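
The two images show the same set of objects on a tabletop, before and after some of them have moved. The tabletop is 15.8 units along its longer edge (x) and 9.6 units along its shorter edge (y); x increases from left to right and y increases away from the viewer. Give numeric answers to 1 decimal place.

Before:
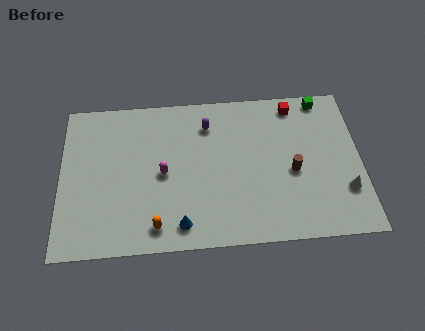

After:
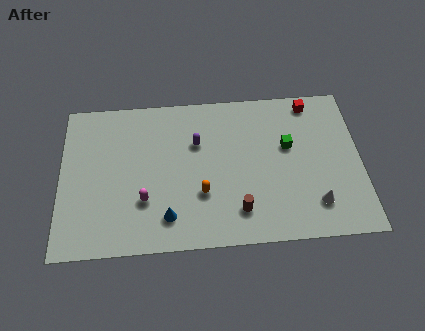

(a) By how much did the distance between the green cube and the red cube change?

+1.5

They were about 1.5 units apart before and 3.0 after — 1.5 units further apart.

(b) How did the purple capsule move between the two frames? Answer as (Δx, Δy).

(-0.6, -1.1)

The purple capsule was at about (7.8, 7.5) and moved to about (7.2, 6.4).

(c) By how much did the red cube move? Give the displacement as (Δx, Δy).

(0.9, 0.1)

The red cube was at about (12.4, 8.4) and moved to about (13.3, 8.5).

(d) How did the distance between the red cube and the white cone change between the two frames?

+0.3

They were about 6.1 units apart before and 6.4 after — 0.3 units further apart.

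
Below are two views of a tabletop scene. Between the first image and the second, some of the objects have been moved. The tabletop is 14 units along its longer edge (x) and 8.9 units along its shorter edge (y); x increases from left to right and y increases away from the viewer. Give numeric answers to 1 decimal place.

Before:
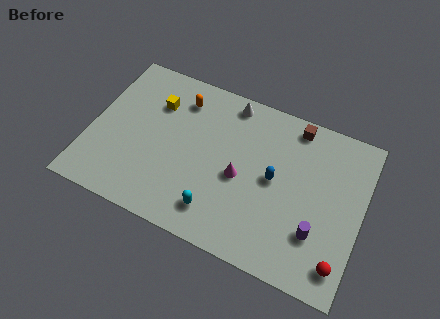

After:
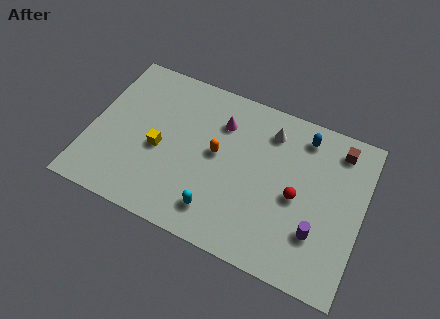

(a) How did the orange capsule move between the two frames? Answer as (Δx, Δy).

(2.2, -2.3)

The orange capsule was at about (4.3, 7.1) and moved to about (6.5, 4.8).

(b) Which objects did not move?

the cyan capsule and the purple cylinder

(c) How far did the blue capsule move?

3.1

The blue capsule was near (9.5, 4.6) before and (10.7, 7.5) after, so it travelled √(1.2² + 2.9²) ≈ 3.1 units.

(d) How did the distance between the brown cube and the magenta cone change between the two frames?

+1.5

Before: roughly 4.6 units apart; after: 6.1. That's 1.5 units further apart.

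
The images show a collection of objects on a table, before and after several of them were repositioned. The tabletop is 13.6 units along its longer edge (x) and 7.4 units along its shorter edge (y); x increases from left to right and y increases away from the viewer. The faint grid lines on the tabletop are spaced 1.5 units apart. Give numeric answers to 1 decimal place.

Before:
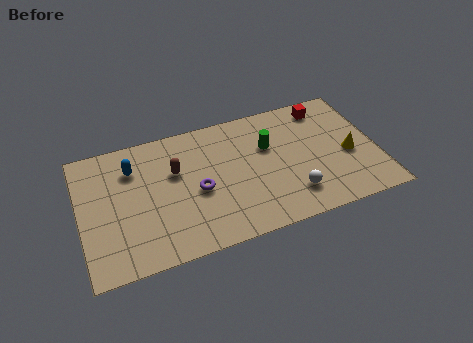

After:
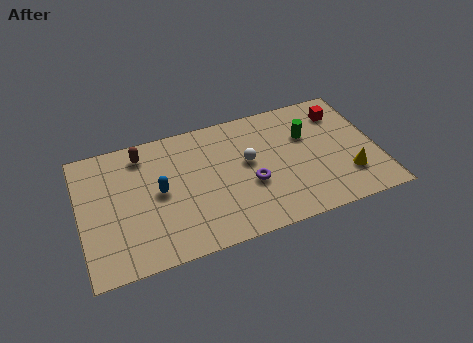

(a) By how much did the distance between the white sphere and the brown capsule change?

-0.8

They were about 5.9 units apart before and 5.1 after — 0.8 units closer together.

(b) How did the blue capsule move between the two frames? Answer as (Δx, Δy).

(1.1, -1.7)

From the two frames, the blue capsule sits at roughly (2.5, 5.5) before and (3.6, 3.8) after.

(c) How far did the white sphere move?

3.1

The white sphere was near (9.5, 1.7) before and (7.7, 4.2) after, so it travelled √(1.8² + 2.5²) ≈ 3.1 units.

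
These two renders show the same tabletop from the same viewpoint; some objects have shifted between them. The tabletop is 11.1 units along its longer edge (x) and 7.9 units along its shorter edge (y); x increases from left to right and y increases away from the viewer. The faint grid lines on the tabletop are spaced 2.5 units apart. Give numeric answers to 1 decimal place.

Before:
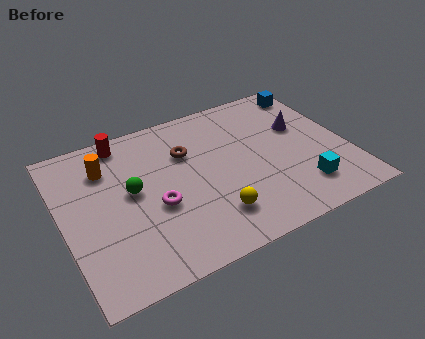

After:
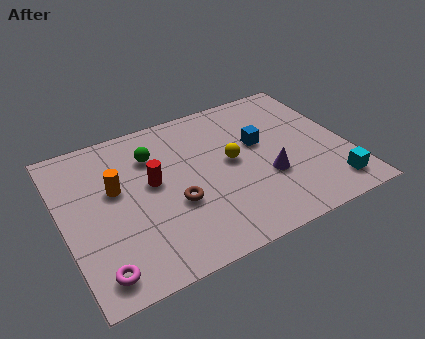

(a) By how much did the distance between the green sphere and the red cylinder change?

-1.3

They were about 2.7 units apart before and 1.4 after — 1.3 units closer together.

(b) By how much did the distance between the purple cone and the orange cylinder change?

-1.7

They were about 7.7 units apart before and 6.0 after — 1.7 units closer together.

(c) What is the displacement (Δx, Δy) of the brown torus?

(-0.8, -2.4)

The brown torus was at about (5.0, 5.4) and moved to about (4.2, 3.0).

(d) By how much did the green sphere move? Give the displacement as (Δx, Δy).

(1.0, 1.5)

The green sphere was at about (2.7, 4.3) and moved to about (3.7, 5.8).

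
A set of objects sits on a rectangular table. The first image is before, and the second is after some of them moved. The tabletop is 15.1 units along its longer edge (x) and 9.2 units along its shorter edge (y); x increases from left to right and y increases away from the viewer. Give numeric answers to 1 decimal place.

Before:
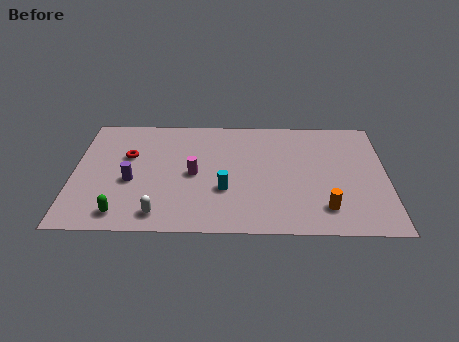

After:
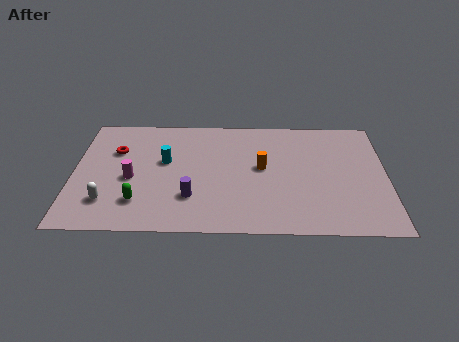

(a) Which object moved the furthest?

the orange cylinder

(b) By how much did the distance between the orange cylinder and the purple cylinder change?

-5.3

They were about 9.5 units apart before and 4.2 after — 5.3 units closer together.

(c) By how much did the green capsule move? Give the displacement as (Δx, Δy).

(0.8, 0.9)

From the two frames, the green capsule sits at roughly (2.4, 1.3) before and (3.2, 2.2) after.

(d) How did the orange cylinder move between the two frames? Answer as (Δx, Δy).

(-3.0, 3.1)

The orange cylinder was at about (12.1, 1.9) and moved to about (9.1, 5.0).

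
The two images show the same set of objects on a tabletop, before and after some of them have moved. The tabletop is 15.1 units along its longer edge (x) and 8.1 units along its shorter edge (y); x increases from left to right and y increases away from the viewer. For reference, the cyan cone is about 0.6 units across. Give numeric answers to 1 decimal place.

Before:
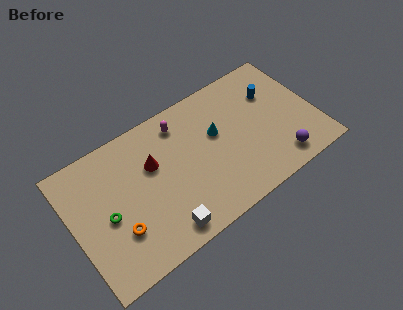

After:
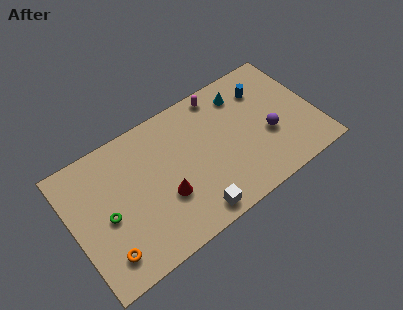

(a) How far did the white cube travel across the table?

1.9

The white cube was near (5.0, 1.1) before and (6.9, 1.0) after, so it travelled √(1.9² + 0.1²) ≈ 1.9 units.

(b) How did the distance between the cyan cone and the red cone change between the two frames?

+2.6

The distance was about 4.0 in the first image and 6.6 in the second, so they moved 2.6 units further apart.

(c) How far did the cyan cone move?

2.5

From (9.1, 4.9) to (11.0, 6.5), the cyan cone covered √(1.9² + 1.6²) ≈ 2.5 units.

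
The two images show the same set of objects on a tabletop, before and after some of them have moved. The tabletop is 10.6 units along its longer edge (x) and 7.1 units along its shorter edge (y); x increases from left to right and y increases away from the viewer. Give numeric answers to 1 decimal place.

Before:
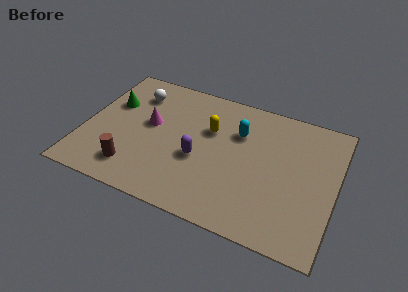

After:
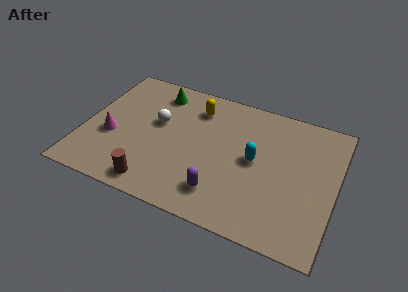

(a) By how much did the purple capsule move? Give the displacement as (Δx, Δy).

(1.1, -1.4)

The purple capsule was at about (4.9, 2.9) and moved to about (6.0, 1.5).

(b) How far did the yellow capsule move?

1.2

The yellow capsule moved from about (5.2, 4.6) to (4.5, 5.6), a distance of √(0.7² + 1.0²) ≈ 1.2.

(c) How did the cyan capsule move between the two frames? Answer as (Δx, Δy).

(0.8, -1.2)

From the two frames, the cyan capsule sits at roughly (6.4, 4.9) before and (7.2, 3.7) after.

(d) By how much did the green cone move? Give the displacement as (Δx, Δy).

(1.8, 1.3)

The green cone was at about (1.0, 4.6) and moved to about (2.8, 5.9).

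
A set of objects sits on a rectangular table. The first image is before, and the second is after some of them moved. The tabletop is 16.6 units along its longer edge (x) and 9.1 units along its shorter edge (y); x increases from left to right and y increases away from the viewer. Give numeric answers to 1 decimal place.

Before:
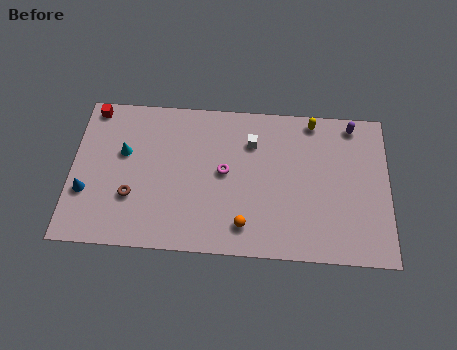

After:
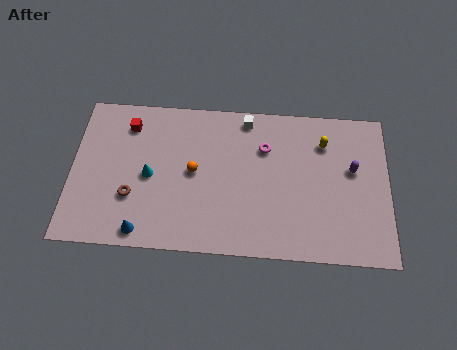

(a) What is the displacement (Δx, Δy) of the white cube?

(-0.3, 1.4)

From the two frames, the white cube sits at roughly (9.4, 6.7) before and (9.1, 8.1) after.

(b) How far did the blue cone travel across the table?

3.7

The blue cone moved from about (0.8, 3.1) to (3.8, 1.0), a distance of √(3.0² + 2.1²) ≈ 3.7.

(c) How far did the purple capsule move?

2.7

The purple capsule was near (14.7, 8.1) before and (14.7, 5.4) after, so it travelled √(0.0² + 2.7²) ≈ 2.7 units.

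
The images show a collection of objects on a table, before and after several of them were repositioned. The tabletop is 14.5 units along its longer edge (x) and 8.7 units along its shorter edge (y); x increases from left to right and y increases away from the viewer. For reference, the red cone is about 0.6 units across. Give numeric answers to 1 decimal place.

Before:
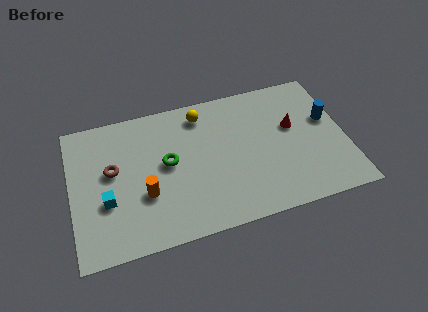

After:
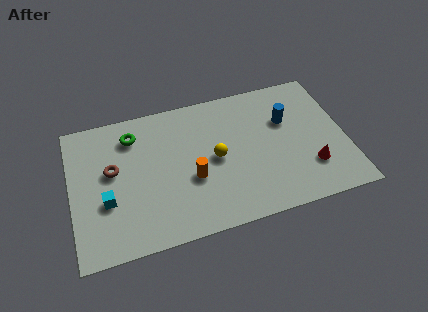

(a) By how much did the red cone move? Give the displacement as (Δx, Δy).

(0.7, -2.8)

The red cone was at about (11.8, 5.2) and moved to about (12.5, 2.4).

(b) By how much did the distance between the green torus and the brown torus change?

-0.7

They were about 2.9 units apart before and 2.2 after — 0.7 units closer together.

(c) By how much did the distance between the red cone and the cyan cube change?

+0.5

The distance was about 10.2 in the first image and 10.7 in the second, so they moved 0.5 units further apart.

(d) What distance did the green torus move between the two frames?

2.8

The green torus was near (5.1, 4.7) before and (3.4, 6.9) after, so it travelled √(1.7² + 2.2²) ≈ 2.8 units.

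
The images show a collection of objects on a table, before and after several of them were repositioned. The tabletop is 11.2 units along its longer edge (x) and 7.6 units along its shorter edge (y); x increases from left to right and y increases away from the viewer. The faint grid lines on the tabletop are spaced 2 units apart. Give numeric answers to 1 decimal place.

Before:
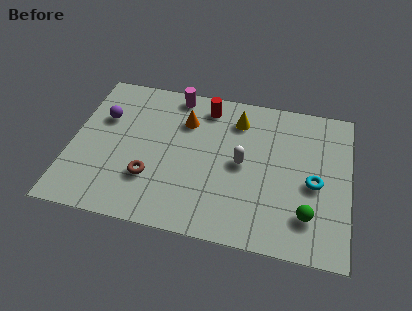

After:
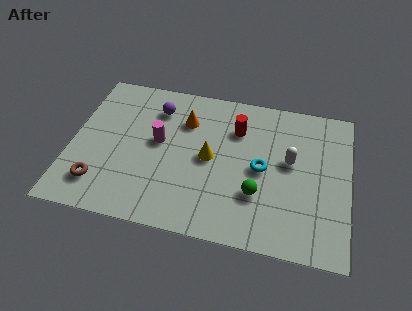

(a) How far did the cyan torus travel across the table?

2.1

The cyan torus was near (9.8, 3.4) before and (7.7, 3.7) after, so it travelled √(2.1² + 0.3²) ≈ 2.1 units.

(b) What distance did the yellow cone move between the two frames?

2.4

From (6.6, 6.0) to (5.6, 3.8), the yellow cone covered √(1.0² + 2.2²) ≈ 2.4 units.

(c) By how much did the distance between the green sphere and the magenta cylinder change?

-3.0

They were about 7.5 units apart before and 4.5 after — 3.0 units closer together.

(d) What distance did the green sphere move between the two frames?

2.1

The green sphere moved from about (9.6, 1.8) to (7.6, 2.4), a distance of √(2.0² + 0.6²) ≈ 2.1.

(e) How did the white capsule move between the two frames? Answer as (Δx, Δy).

(1.9, 0.5)

The white capsule was at about (6.9, 3.8) and moved to about (8.8, 4.3).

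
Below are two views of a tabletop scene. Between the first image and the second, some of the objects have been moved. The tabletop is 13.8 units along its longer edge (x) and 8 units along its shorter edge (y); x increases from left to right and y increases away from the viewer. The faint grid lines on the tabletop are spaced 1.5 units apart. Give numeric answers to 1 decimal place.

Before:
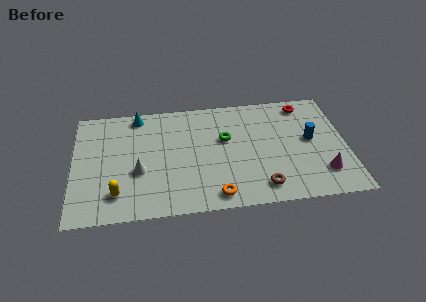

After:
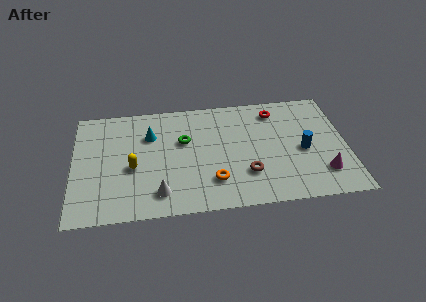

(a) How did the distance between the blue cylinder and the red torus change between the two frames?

+0.7

Before: roughly 2.6 units apart; after: 3.3. That's 0.7 units further apart.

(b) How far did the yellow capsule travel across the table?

1.9

The yellow capsule moved from about (2.2, 1.7) to (3.0, 3.4), a distance of √(0.8² + 1.7²) ≈ 1.9.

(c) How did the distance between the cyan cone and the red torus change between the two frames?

-2.0

They were about 8.5 units apart before and 6.5 after — 2.0 units closer together.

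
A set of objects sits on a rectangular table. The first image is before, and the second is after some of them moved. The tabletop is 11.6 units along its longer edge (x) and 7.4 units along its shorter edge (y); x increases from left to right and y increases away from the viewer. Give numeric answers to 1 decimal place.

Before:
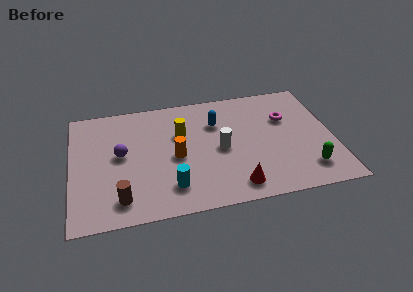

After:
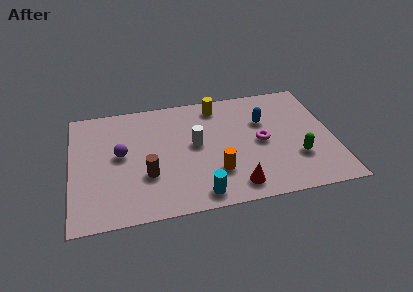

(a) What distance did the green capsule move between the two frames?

0.9

The green capsule moved from about (10.3, 1.5) to (9.9, 2.3), a distance of √(0.4² + 0.8²) ≈ 0.9.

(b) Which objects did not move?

the red cone and the purple sphere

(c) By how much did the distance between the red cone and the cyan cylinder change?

-1.2

They were about 2.8 units apart before and 1.6 after — 1.2 units closer together.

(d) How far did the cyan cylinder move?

1.4

From (4.3, 1.6) to (5.5, 0.9), the cyan cylinder covered √(1.2² + 0.7²) ≈ 1.4 units.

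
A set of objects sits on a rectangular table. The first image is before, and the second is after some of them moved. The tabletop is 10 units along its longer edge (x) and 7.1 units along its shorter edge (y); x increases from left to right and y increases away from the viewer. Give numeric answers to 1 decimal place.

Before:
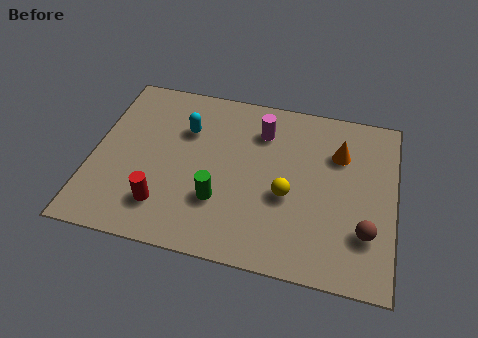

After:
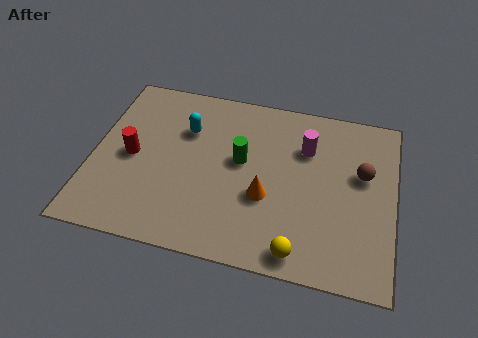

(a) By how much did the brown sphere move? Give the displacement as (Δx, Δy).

(-0.2, 2.3)

From the two frames, the brown sphere sits at roughly (9.1, 2.0) before and (8.9, 4.3) after.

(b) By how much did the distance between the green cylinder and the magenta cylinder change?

-1.1

They were about 3.4 units apart before and 2.3 after — 1.1 units closer together.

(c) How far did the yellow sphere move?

2.2

The yellow sphere was near (6.5, 2.9) before and (7.0, 0.8) after, so it travelled √(0.5² + 2.1²) ≈ 2.2 units.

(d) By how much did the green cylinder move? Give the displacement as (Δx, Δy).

(0.6, 1.8)

The green cylinder was at about (4.3, 2.2) and moved to about (4.9, 4.0).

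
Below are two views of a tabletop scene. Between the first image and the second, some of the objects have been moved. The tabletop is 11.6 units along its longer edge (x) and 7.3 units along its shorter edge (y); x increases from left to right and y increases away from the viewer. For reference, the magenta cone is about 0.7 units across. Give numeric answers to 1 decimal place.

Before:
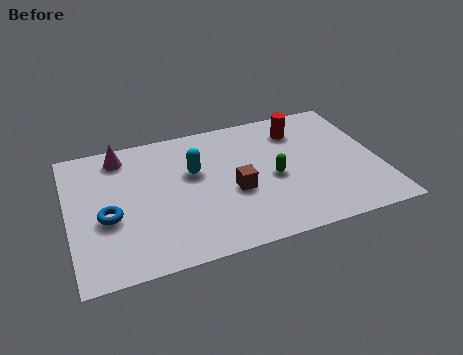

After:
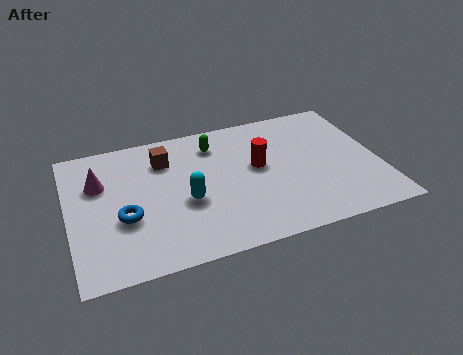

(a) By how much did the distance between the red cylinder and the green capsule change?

-0.4

The distance was about 2.7 in the first image and 2.3 in the second, so they moved 0.4 units closer together.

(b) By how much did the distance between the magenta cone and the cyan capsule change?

+0.5

They were about 3.1 units apart before and 3.6 after — 0.5 units further apart.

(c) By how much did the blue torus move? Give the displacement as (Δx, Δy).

(0.6, -0.2)

The blue torus was at about (1.4, 3.0) and moved to about (2.0, 2.8).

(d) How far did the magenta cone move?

1.6

The magenta cone was near (2.1, 6.2) before and (1.2, 4.9) after, so it travelled √(0.9² + 1.3²) ≈ 1.6 units.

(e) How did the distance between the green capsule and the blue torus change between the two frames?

-1.5

They were about 6.2 units apart before and 4.7 after — 1.5 units closer together.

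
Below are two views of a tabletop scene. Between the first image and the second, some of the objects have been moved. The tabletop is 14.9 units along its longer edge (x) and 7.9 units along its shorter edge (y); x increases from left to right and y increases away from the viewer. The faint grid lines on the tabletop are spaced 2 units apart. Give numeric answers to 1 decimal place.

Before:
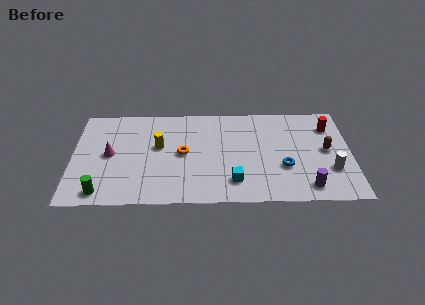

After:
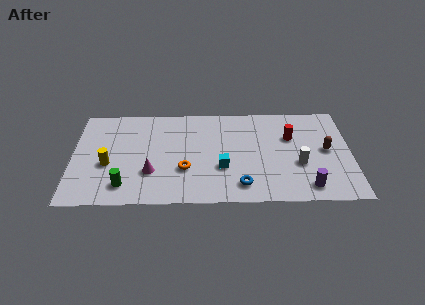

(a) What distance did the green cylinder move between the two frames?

1.3

From (1.6, 1.0) to (2.8, 1.5), the green cylinder covered √(1.2² + 0.5²) ≈ 1.3 units.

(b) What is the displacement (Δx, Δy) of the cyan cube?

(-0.6, 1.1)

The cyan cube started near (8.6, 1.7) and ended near (8.0, 2.8).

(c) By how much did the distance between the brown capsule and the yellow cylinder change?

+2.7

The distance was about 9.0 in the first image and 11.7 in the second, so they moved 2.7 units further apart.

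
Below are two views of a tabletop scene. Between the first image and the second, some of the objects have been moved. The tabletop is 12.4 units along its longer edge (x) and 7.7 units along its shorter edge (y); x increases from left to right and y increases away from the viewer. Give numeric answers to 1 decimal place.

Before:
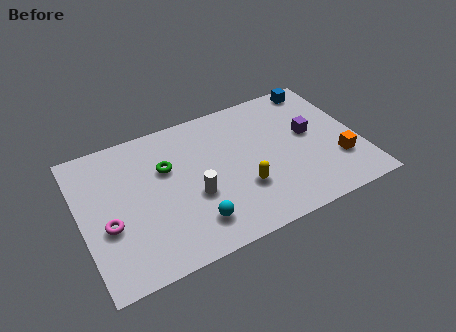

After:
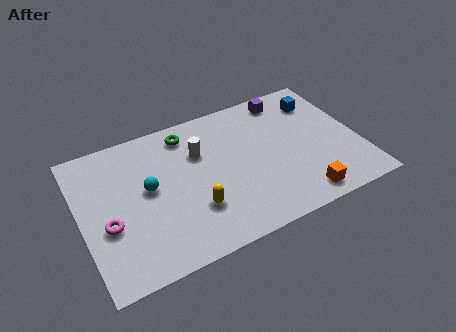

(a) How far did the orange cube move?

2.3

The orange cube was near (11.3, 2.3) before and (9.4, 1.0) after, so it travelled √(1.9² + 1.3²) ≈ 2.3 units.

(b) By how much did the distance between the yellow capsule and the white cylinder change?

+0.8

The distance was about 2.2 in the first image and 3.0 in the second, so they moved 0.8 units further apart.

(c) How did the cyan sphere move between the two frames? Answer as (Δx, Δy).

(-1.7, 2.6)

From the two frames, the cyan sphere sits at roughly (4.7, 1.6) before and (3.0, 4.2) after.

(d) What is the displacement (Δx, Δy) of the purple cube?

(-0.7, 2.4)

The purple cube started near (10.3, 4.3) and ended near (9.6, 6.7).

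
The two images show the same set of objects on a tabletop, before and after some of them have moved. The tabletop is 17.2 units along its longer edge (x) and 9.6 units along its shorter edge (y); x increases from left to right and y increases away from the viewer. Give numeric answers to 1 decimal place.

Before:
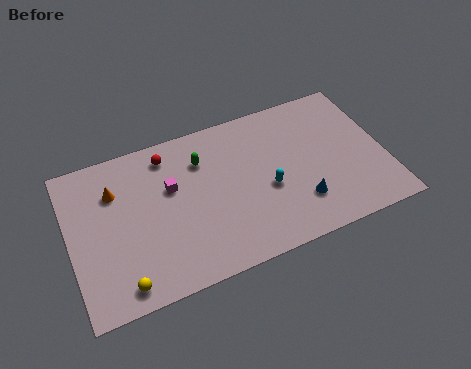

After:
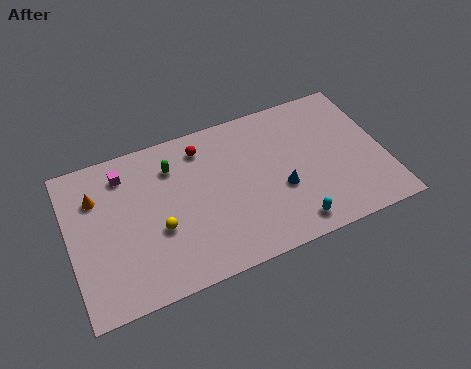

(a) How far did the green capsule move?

1.6

From (7.4, 7.1) to (5.8, 7.3), the green capsule covered √(1.6² + 0.2²) ≈ 1.6 units.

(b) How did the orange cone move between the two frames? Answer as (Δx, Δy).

(-1.0, 0.0)

The orange cone started near (2.6, 6.9) and ended near (1.6, 6.9).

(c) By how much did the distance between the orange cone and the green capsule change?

-0.6

Before: roughly 4.8 units apart; after: 4.2. That's 0.6 units closer together.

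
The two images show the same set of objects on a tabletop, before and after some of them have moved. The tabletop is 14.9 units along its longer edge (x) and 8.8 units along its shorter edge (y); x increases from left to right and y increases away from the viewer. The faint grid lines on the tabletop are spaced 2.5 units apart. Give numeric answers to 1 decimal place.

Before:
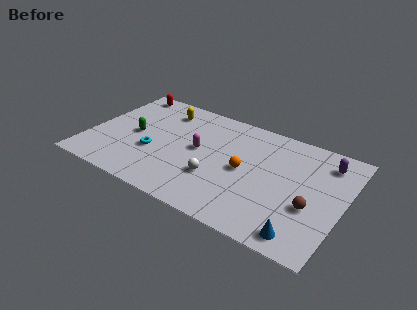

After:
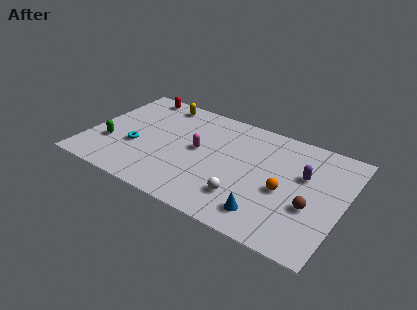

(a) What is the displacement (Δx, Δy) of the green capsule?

(-1.2, -1.4)

The green capsule was at about (2.6, 4.3) and moved to about (1.4, 2.9).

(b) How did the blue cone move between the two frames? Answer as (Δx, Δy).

(-2.1, 0.5)

The blue cone started near (13.0, 1.1) and ended near (10.9, 1.6).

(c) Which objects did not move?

the magenta capsule and the brown sphere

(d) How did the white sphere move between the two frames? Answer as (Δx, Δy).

(1.8, -0.7)

The white sphere was at about (7.7, 2.9) and moved to about (9.5, 2.2).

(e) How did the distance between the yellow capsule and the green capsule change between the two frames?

+2.2

The distance was about 3.1 in the first image and 5.3 in the second, so they moved 2.2 units further apart.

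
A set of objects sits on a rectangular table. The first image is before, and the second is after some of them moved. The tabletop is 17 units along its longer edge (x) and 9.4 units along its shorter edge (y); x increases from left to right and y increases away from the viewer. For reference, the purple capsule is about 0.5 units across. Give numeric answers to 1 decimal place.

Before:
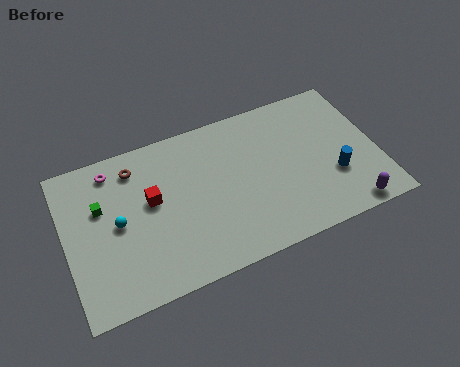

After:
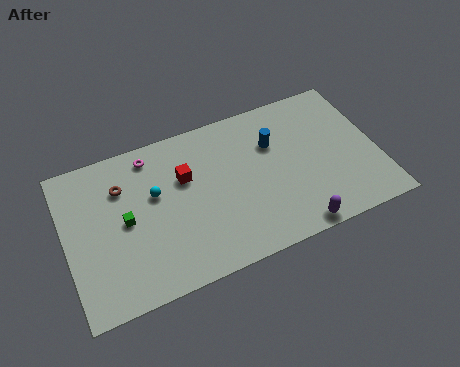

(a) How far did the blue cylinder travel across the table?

4.4

The blue cylinder moved from about (14.5, 3.2) to (11.5, 6.4), a distance of √(3.0² + 3.2²) ≈ 4.4.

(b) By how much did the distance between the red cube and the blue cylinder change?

-5.1

Before: roughly 10.0 units apart; after: 4.9. That's 5.1 units closer together.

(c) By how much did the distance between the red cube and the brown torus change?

+1.1

They were about 2.4 units apart before and 3.5 after — 1.1 units further apart.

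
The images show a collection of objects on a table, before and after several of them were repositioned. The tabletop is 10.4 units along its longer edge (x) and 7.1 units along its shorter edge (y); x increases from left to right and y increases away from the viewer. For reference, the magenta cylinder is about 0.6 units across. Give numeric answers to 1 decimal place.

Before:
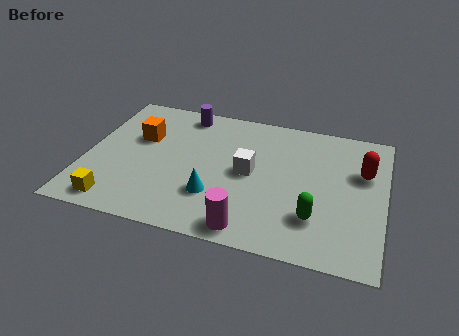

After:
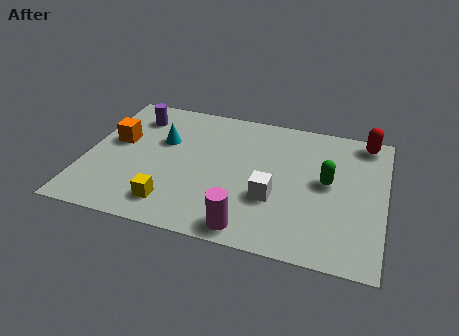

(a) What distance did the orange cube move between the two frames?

0.9

The orange cube was near (1.8, 4.5) before and (1.0, 4.1) after, so it travelled √(0.8² + 0.4²) ≈ 0.9 units.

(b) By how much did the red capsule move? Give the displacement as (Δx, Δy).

(0.0, 1.7)

From the two frames, the red capsule sits at roughly (9.6, 4.6) before and (9.6, 6.3) after.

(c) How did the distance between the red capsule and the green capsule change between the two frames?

-0.3

They were about 3.1 units apart before and 2.8 after — 0.3 units closer together.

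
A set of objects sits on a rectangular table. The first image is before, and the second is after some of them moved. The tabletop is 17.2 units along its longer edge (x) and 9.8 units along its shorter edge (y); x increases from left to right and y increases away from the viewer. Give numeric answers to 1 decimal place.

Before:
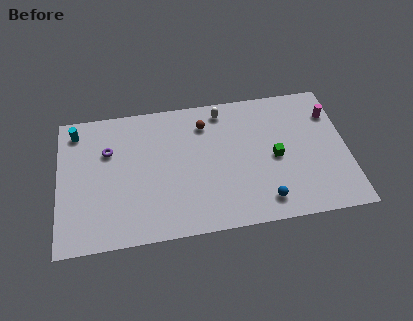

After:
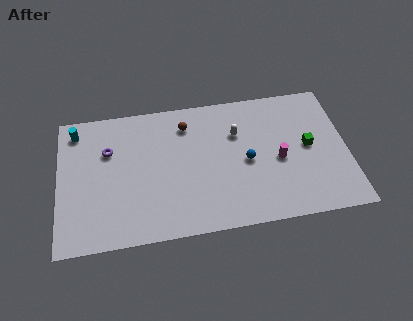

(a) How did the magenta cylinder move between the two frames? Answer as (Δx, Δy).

(-3.3, -2.9)

From the two frames, the magenta cylinder sits at roughly (16.4, 7.3) before and (13.1, 4.4) after.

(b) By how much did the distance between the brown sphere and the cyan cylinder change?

-1.1

They were about 7.7 units apart before and 6.6 after — 1.1 units closer together.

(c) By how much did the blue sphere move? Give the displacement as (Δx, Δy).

(-0.9, 3.0)

The blue sphere was at about (12.1, 1.6) and moved to about (11.2, 4.6).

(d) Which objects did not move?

the cyan cylinder and the purple torus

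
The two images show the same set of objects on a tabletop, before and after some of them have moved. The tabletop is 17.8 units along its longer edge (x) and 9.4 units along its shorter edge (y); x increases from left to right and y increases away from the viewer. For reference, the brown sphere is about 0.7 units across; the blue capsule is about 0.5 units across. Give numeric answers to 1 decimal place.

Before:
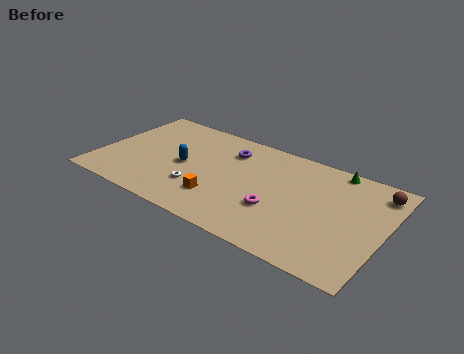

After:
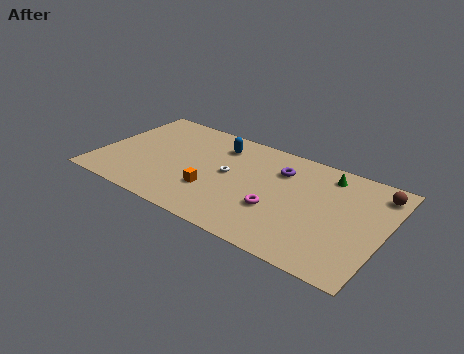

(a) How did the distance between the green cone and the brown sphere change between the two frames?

+0.3

Before: roughly 2.8 units apart; after: 3.1. That's 0.3 units further apart.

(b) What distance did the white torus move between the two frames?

2.7

The white torus moved from about (6.5, 2.8) to (8.1, 5.0), a distance of √(1.6² + 2.2²) ≈ 2.7.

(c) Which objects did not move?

the magenta torus and the brown sphere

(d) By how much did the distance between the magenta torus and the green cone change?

-0.8

The distance was about 6.0 in the first image and 5.2 in the second, so they moved 0.8 units closer together.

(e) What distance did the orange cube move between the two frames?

0.7

From (7.9, 2.5) to (7.4, 3.0), the orange cube covered √(0.5² + 0.5²) ≈ 0.7 units.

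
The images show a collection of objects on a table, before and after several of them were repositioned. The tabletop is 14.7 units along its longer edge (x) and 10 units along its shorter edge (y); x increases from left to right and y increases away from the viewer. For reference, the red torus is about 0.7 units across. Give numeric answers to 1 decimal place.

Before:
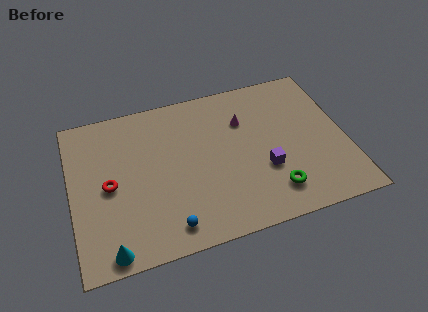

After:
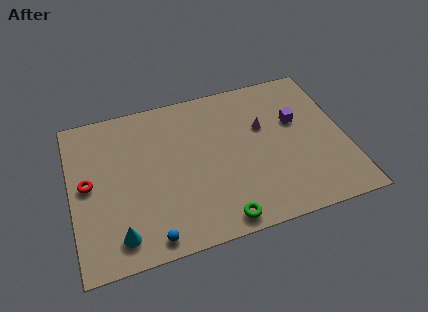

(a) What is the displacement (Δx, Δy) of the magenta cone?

(1.0, -0.7)

From the two frames, the magenta cone sits at roughly (9.4, 7.0) before and (10.4, 6.3) after.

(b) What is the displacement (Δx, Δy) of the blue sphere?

(-1.0, -0.4)

The blue sphere was at about (4.9, 1.4) and moved to about (3.9, 1.0).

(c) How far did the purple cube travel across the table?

3.4

The purple cube was near (10.2, 3.5) before and (12.2, 6.2) after, so it travelled √(2.0² + 2.7²) ≈ 3.4 units.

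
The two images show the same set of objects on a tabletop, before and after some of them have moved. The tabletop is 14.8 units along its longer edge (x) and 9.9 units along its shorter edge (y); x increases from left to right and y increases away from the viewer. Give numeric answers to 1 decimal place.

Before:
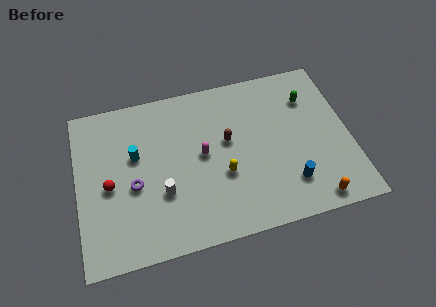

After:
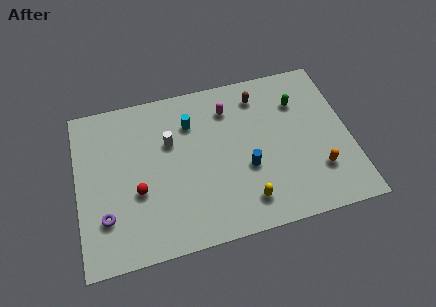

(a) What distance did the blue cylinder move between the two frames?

2.7

The blue cylinder moved from about (11.3, 2.3) to (9.1, 3.8), a distance of √(2.2² + 1.5²) ≈ 2.7.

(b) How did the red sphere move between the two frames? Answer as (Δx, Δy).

(1.5, -0.7)

The red sphere was at about (1.7, 4.5) and moved to about (3.2, 3.8).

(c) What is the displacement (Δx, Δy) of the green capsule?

(-0.6, -0.1)

From the two frames, the green capsule sits at roughly (12.8, 7.3) before and (12.2, 7.2) after.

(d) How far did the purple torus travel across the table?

2.2

The purple torus moved from about (3.0, 4.2) to (1.4, 2.7), a distance of √(1.6² + 1.5²) ≈ 2.2.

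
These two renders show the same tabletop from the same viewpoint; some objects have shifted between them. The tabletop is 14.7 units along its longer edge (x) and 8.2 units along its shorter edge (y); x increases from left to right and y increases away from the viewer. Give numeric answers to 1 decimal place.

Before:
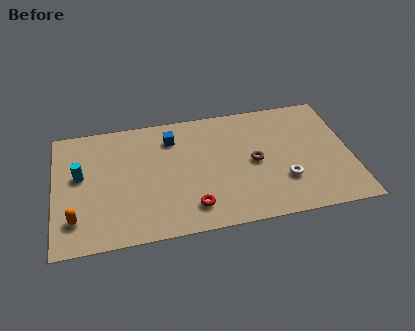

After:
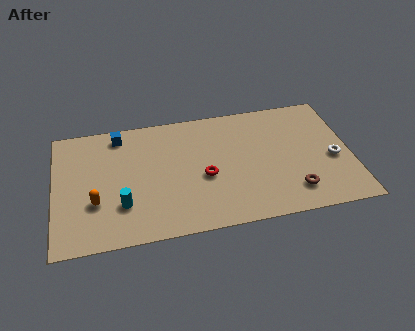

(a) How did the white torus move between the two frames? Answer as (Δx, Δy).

(2.5, 1.0)

The white torus was at about (11.3, 2.5) and moved to about (13.8, 3.5).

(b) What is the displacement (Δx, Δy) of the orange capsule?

(1.0, 0.9)

The orange capsule was at about (1.0, 1.9) and moved to about (2.0, 2.8).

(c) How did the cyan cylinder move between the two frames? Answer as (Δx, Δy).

(2.0, -2.3)

From the two frames, the cyan cylinder sits at roughly (1.3, 4.7) before and (3.3, 2.4) after.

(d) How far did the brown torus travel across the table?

2.9

From (9.9, 4.0) to (11.7, 1.7), the brown torus covered √(1.8² + 2.3²) ≈ 2.9 units.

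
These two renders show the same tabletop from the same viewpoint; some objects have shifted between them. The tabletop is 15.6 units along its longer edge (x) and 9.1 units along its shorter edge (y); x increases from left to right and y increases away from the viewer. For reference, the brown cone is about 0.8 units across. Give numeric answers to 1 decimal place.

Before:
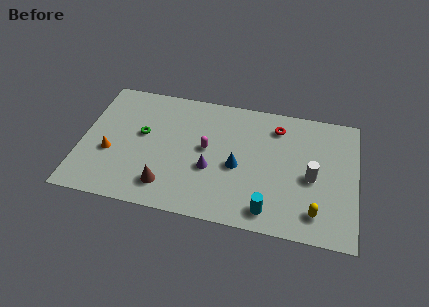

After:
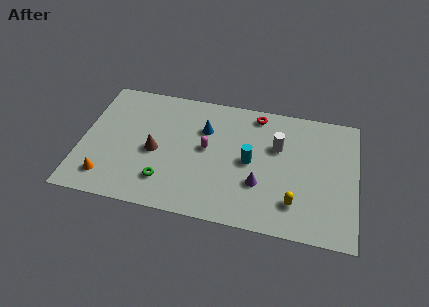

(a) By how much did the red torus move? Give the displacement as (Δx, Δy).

(-1.2, 0.7)

The red torus started near (11.0, 7.3) and ended near (9.8, 8.0).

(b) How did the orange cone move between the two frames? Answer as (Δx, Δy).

(-0.1, -1.8)

From the two frames, the orange cone sits at roughly (1.7, 3.5) before and (1.6, 1.7) after.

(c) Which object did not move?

the magenta capsule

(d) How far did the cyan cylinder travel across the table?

3.4

The cyan cylinder was near (10.8, 1.3) before and (9.6, 4.5) after, so it travelled √(1.2² + 3.2²) ≈ 3.4 units.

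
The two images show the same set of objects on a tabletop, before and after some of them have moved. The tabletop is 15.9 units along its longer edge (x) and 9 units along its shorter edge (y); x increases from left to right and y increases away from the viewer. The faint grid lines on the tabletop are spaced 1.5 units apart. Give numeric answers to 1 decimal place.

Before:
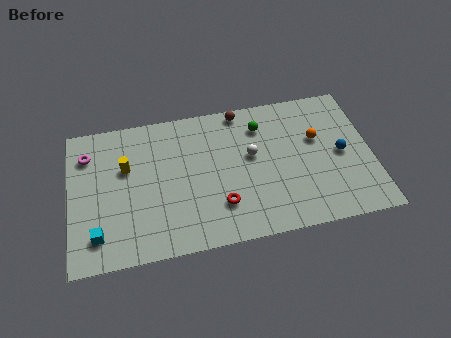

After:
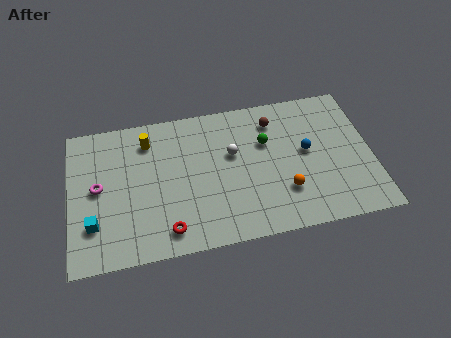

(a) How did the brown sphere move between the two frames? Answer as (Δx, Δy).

(1.7, -1.0)

The brown sphere was at about (9.2, 8.2) and moved to about (10.9, 7.2).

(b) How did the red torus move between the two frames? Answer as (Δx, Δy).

(-2.8, -1.0)

The red torus was at about (7.8, 2.4) and moved to about (5.0, 1.4).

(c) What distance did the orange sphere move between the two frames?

3.6

The orange sphere moved from about (13.1, 5.6) to (11.2, 2.6), a distance of √(1.9² + 3.0²) ≈ 3.6.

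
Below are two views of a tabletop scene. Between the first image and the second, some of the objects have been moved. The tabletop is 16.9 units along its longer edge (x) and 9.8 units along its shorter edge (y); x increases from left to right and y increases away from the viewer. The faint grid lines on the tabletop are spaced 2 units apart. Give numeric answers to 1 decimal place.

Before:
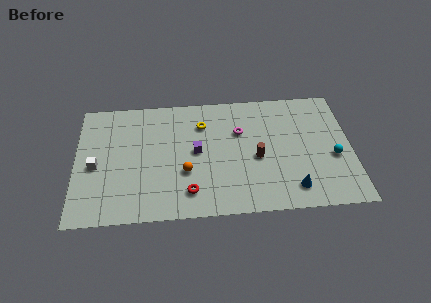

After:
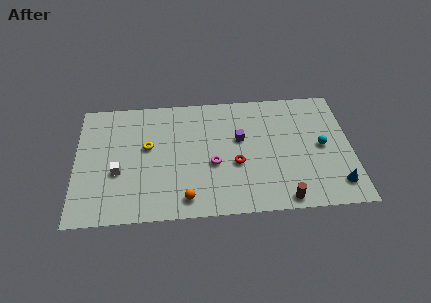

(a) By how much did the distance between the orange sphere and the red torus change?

+2.4

Before: roughly 1.6 units apart; after: 4.0. That's 2.4 units further apart.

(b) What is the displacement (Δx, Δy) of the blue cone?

(2.7, 0.1)

From the two frames, the blue cone sits at roughly (13.2, 1.7) before and (15.9, 1.8) after.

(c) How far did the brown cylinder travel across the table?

3.7

The brown cylinder was near (11.1, 4.3) before and (12.6, 0.9) after, so it travelled √(1.5² + 3.4²) ≈ 3.7 units.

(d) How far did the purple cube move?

2.8

The purple cube moved from about (7.4, 5.1) to (10.1, 5.9), a distance of √(2.7² + 0.8²) ≈ 2.8.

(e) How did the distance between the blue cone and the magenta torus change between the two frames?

+2.1

Before: roughly 5.7 units apart; after: 7.8. That's 2.1 units further apart.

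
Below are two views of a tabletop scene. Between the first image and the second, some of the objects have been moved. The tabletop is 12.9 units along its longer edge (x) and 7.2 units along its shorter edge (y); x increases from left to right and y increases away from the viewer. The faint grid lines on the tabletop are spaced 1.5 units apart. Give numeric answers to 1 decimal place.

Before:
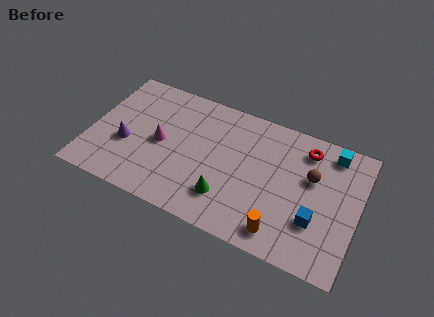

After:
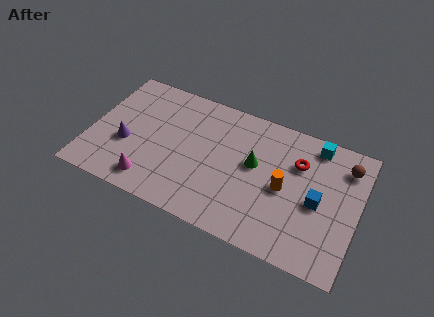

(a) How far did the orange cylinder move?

2.3

The orange cylinder moved from about (9.5, 1.1) to (9.4, 3.4), a distance of √(0.1² + 2.3²) ≈ 2.3.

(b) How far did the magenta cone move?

2.3

The magenta cone moved from about (3.4, 3.5) to (3.2, 1.2), a distance of √(0.2² + 2.3²) ≈ 2.3.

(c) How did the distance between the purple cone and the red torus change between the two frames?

-0.6

Before: roughly 9.0 units apart; after: 8.4. That's 0.6 units closer together.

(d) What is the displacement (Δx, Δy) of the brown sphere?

(1.5, 1.2)

The brown sphere started near (10.6, 4.5) and ended near (12.1, 5.7).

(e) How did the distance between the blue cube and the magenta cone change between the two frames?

+0.4

Before: roughly 7.7 units apart; after: 8.1. That's 0.4 units further apart.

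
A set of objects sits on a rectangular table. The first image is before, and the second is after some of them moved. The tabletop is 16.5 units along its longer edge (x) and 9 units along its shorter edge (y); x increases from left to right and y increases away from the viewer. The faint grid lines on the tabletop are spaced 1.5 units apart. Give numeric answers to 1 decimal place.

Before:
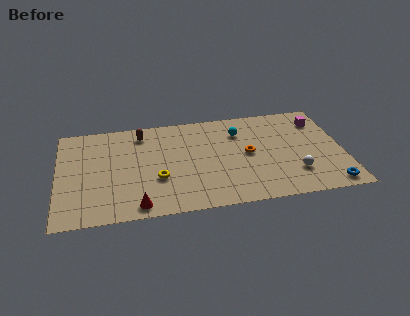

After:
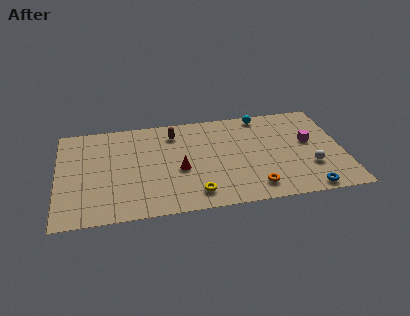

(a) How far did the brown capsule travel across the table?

1.9

From (4.9, 7.5) to (6.8, 7.2), the brown capsule covered √(1.9² + 0.3²) ≈ 1.9 units.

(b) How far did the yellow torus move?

2.7

From (5.7, 3.2) to (7.8, 1.5), the yellow torus covered √(2.1² + 1.7²) ≈ 2.7 units.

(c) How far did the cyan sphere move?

2.0

The cyan sphere moved from about (10.6, 6.7) to (12.0, 8.1), a distance of √(1.4² + 1.4²) ≈ 2.0.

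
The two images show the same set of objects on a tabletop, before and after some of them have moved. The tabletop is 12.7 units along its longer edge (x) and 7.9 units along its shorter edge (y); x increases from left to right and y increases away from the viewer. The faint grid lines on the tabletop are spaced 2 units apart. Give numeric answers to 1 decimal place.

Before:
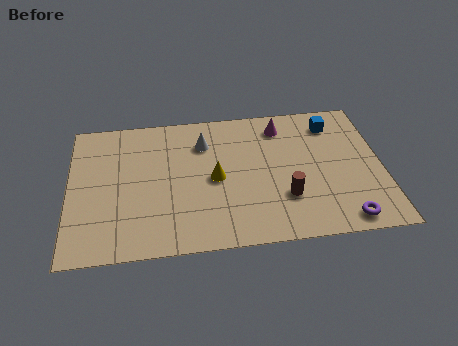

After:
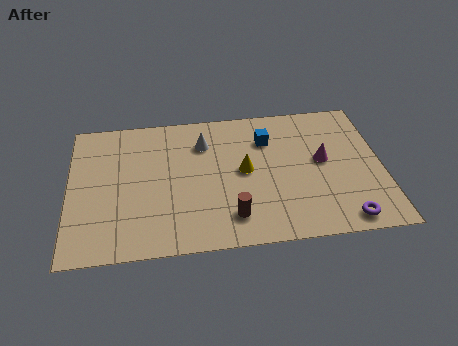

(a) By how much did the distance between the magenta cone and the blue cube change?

+0.6

The distance was about 2.1 in the first image and 2.7 in the second, so they moved 0.6 units further apart.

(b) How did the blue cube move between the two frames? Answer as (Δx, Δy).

(-2.7, -0.6)

From the two frames, the blue cube sits at roughly (10.8, 6.4) before and (8.1, 5.8) after.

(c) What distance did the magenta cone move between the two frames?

2.7

The magenta cone moved from about (8.7, 6.5) to (10.3, 4.3), a distance of √(1.6² + 2.2²) ≈ 2.7.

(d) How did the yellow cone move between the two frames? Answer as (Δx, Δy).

(1.2, 0.3)

The yellow cone was at about (5.9, 3.8) and moved to about (7.1, 4.1).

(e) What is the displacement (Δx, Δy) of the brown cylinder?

(-2.2, -0.8)

The brown cylinder started near (8.7, 2.4) and ended near (6.5, 1.6).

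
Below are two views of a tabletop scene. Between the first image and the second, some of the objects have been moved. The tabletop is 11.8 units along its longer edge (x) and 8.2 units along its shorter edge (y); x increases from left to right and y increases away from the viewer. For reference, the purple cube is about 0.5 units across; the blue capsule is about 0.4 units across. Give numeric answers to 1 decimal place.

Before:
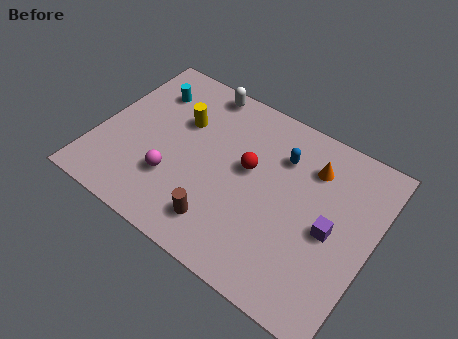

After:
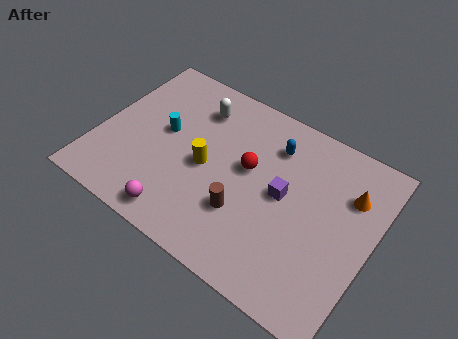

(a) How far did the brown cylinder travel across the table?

1.3

The brown cylinder moved from about (5.8, 1.6) to (6.6, 2.6), a distance of √(0.8² + 1.0²) ≈ 1.3.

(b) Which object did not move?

the red sphere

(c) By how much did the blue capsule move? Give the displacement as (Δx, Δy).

(-0.4, 0.3)

The blue capsule started near (7.6, 6.0) and ended near (7.2, 6.3).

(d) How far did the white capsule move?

1.0

The white capsule was near (3.8, 7.4) before and (3.8, 6.4) after, so it travelled √(0.0² + 1.0²) ≈ 1.0 units.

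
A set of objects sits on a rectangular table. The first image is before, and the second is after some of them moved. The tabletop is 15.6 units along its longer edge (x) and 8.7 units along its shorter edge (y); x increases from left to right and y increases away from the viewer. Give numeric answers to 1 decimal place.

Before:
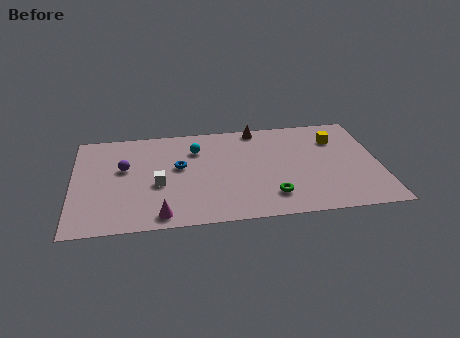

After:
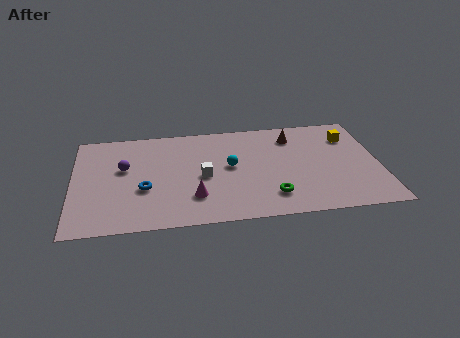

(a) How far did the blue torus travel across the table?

2.5

The blue torus moved from about (5.4, 5.0) to (3.6, 3.3), a distance of √(1.8² + 1.7²) ≈ 2.5.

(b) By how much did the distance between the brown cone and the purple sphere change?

+1.5

They were about 7.4 units apart before and 8.9 after — 1.5 units further apart.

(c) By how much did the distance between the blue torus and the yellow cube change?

+2.9

Before: roughly 8.2 units apart; after: 11.1. That's 2.9 units further apart.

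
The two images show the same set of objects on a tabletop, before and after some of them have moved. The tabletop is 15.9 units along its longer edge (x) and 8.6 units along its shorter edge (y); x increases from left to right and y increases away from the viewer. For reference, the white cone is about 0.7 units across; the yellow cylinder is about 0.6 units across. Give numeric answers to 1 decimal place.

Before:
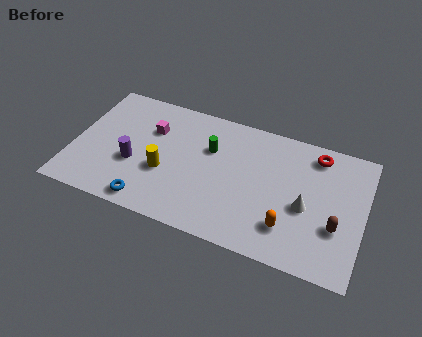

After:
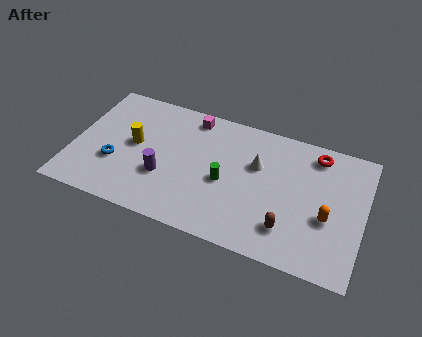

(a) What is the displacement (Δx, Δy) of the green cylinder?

(1.0, -1.9)

The green cylinder was at about (7.4, 5.7) and moved to about (8.4, 3.8).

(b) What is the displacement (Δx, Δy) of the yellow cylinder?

(-1.8, 1.3)

From the two frames, the yellow cylinder sits at roughly (5.1, 3.3) before and (3.3, 4.6) after.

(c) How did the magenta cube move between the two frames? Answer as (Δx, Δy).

(2.1, 1.6)

The magenta cube was at about (4.1, 5.9) and moved to about (6.2, 7.5).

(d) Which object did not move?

the red torus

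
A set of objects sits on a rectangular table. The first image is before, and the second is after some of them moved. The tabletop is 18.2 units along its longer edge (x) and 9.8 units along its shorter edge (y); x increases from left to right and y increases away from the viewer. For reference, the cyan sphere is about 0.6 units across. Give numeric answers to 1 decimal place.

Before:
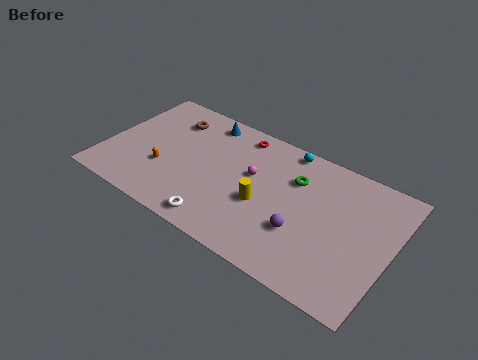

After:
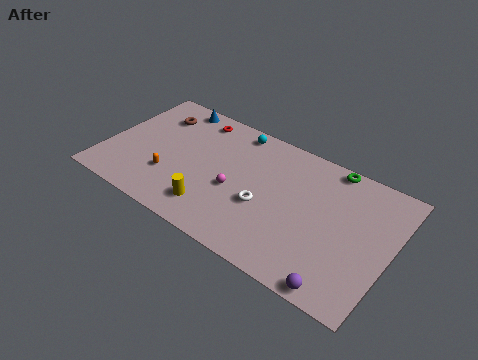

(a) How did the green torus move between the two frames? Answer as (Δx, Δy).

(2.0, 2.1)

The green torus started near (11.9, 6.9) and ended near (13.9, 9.0).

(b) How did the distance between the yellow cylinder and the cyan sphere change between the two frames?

+1.8

The distance was about 4.9 in the first image and 6.7 in the second, so they moved 1.8 units further apart.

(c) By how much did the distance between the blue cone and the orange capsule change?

+0.5

They were about 5.4 units apart before and 5.9 after — 0.5 units further apart.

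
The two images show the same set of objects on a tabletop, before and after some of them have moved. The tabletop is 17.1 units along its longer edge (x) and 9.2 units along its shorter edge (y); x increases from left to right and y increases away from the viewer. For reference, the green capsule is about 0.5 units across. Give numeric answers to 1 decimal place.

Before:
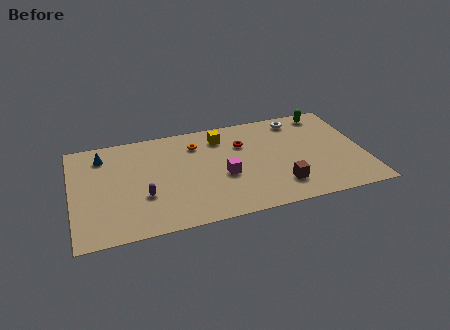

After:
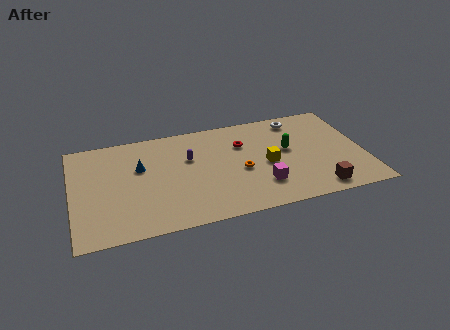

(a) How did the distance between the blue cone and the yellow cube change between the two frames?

+0.6

Before: roughly 7.0 units apart; after: 7.6. That's 0.6 units further apart.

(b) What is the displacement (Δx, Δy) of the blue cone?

(2.1, -1.6)

From the two frames, the blue cone sits at roughly (1.9, 7.4) before and (4.0, 5.8) after.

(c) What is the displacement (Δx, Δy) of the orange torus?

(2.4, -3.1)

The orange torus started near (7.4, 7.1) and ended near (9.8, 4.0).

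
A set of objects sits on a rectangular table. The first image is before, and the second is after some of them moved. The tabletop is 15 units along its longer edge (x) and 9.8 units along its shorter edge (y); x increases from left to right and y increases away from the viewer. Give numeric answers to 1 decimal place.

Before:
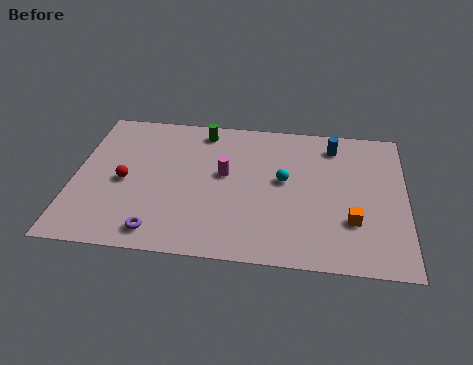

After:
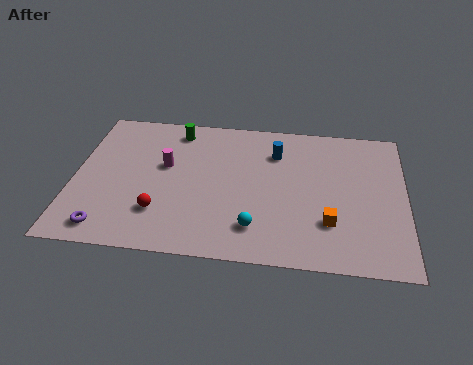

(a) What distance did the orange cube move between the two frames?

1.0

From (12.6, 3.0) to (11.6, 2.8), the orange cube covered √(1.0² + 0.2²) ≈ 1.0 units.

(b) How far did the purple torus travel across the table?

2.3

From (4.0, 1.3) to (1.7, 1.3), the purple torus covered √(2.3² + 0.0²) ≈ 2.3 units.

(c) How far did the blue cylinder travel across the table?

2.7

From (11.7, 8.1) to (9.1, 7.3), the blue cylinder covered √(2.6² + 0.8²) ≈ 2.7 units.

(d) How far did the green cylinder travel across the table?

1.2

The green cylinder was near (5.7, 8.5) before and (4.5, 8.4) after, so it travelled √(1.2² + 0.1²) ≈ 1.2 units.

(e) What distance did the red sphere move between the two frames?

2.5

The red sphere was near (2.3, 4.5) before and (4.0, 2.6) after, so it travelled √(1.7² + 1.9²) ≈ 2.5 units.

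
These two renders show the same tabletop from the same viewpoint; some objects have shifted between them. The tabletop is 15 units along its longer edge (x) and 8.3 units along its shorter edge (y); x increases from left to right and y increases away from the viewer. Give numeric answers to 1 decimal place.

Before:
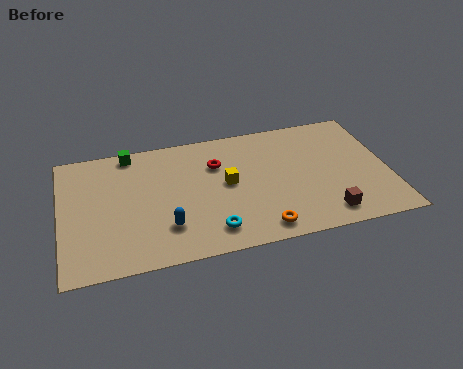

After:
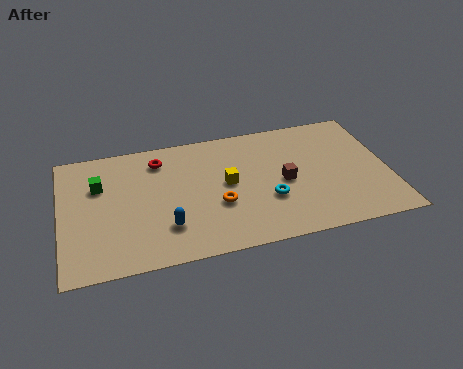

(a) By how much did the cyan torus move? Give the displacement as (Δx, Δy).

(2.7, 1.4)

From the two frames, the cyan torus sits at roughly (6.7, 1.5) before and (9.4, 2.9) after.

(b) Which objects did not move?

the blue capsule and the yellow cube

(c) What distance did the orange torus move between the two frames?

2.7

The orange torus moved from about (8.9, 1.1) to (7.1, 3.1), a distance of √(1.8² + 2.0²) ≈ 2.7.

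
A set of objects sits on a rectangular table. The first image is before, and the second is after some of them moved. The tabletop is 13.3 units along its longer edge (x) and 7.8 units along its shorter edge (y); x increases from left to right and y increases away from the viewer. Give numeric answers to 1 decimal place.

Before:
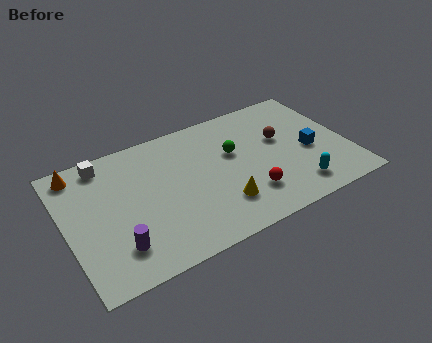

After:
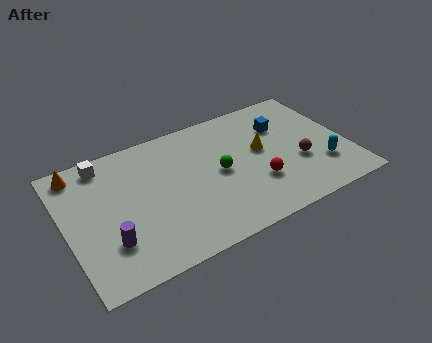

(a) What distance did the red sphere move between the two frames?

0.7

The red sphere was near (8.3, 2.0) before and (8.8, 2.5) after, so it travelled √(0.5² + 0.5²) ≈ 0.7 units.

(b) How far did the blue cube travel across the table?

2.3

The blue cube moved from about (11.5, 3.4) to (10.5, 5.5), a distance of √(1.0² + 2.1²) ≈ 2.3.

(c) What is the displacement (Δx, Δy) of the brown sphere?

(0.6, -1.8)

The brown sphere was at about (10.3, 4.7) and moved to about (10.9, 2.9).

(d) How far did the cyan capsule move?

1.6

The cyan capsule moved from about (10.5, 1.4) to (11.9, 2.2), a distance of √(1.4² + 0.8²) ≈ 1.6.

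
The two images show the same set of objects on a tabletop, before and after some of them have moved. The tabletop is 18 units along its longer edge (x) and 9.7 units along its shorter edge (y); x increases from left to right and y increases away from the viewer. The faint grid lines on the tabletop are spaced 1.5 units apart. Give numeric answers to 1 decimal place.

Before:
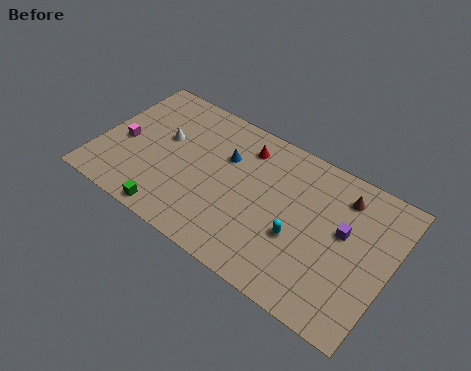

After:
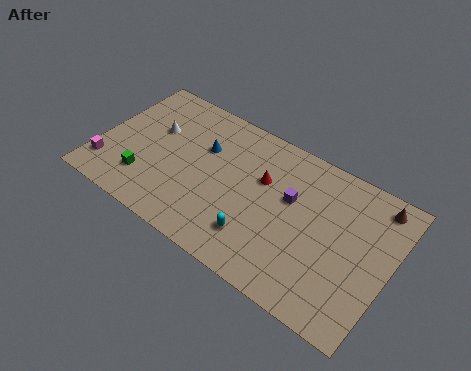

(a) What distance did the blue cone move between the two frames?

1.4

The blue cone moved from about (7.6, 6.5) to (6.2, 6.4), a distance of √(1.4² + 0.1²) ≈ 1.4.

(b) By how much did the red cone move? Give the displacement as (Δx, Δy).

(1.4, -1.6)

The red cone was at about (8.6, 7.8) and moved to about (10.0, 6.2).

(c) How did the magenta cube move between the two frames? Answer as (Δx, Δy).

(-0.7, -2.2)

The magenta cube was at about (1.5, 4.3) and moved to about (0.8, 2.1).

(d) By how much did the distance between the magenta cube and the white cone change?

+1.9

They were about 2.7 units apart before and 4.6 after — 1.9 units further apart.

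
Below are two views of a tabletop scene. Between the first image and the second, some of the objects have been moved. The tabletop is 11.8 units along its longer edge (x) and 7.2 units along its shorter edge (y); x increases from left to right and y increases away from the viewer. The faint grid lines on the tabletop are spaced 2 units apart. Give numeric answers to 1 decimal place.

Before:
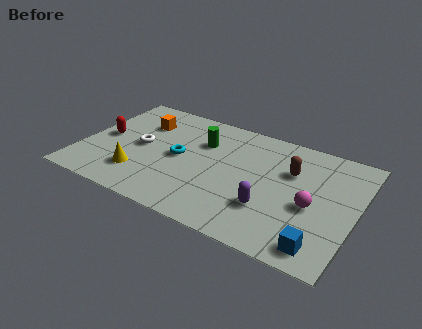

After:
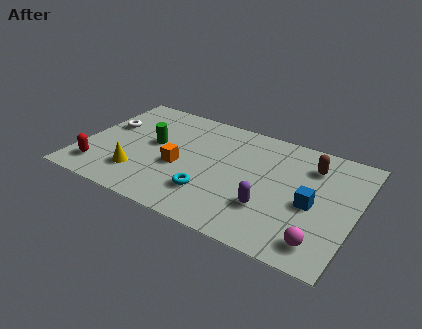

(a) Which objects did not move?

the yellow cone and the purple capsule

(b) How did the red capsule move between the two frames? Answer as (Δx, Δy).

(0.1, -2.2)

The red capsule started near (0.9, 3.6) and ended near (1.0, 1.4).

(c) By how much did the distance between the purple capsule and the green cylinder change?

+1.3

Before: roughly 4.3 units apart; after: 5.6. That's 1.3 units further apart.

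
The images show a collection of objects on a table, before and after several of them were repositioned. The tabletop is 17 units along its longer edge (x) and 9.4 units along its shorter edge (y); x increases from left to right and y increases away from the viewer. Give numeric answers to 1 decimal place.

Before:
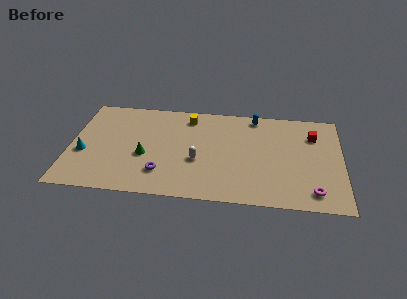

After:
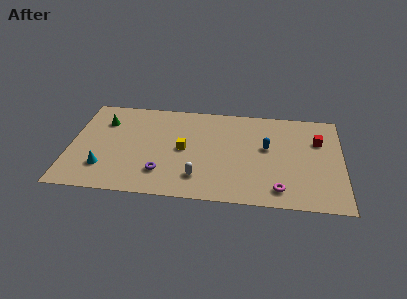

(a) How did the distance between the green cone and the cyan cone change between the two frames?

+0.7

Before: roughly 3.8 units apart; after: 4.5. That's 0.7 units further apart.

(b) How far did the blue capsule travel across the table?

3.1

The blue capsule was near (11.5, 8.4) before and (12.3, 5.4) after, so it travelled √(0.8² + 3.0²) ≈ 3.1 units.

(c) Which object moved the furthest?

the green cone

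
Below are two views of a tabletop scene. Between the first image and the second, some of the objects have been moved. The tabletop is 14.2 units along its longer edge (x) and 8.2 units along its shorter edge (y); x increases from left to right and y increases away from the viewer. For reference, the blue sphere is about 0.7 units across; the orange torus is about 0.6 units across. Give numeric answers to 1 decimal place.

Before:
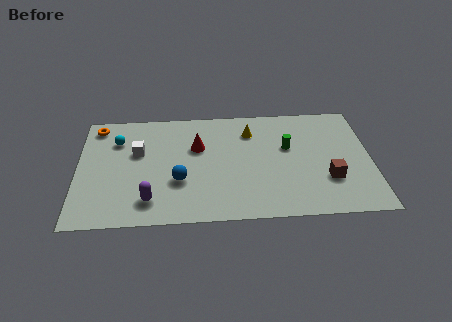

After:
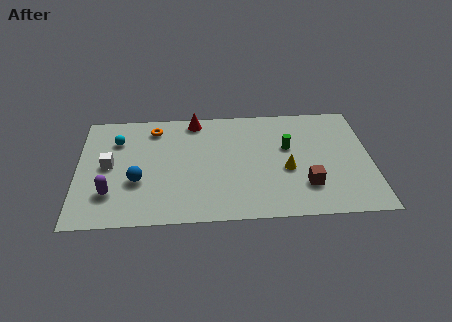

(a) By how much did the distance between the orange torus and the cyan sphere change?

+0.5

They were about 1.5 units apart before and 2.0 after — 0.5 units further apart.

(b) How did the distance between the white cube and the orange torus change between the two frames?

+0.6

The distance was about 2.8 in the first image and 3.4 in the second, so they moved 0.6 units further apart.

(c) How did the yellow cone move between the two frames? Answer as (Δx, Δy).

(1.7, -2.9)

The yellow cone started near (8.4, 6.3) and ended near (10.1, 3.4).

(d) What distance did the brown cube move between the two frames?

1.2

The brown cube moved from about (12.1, 2.6) to (11.0, 2.2), a distance of √(1.1² + 0.4²) ≈ 1.2.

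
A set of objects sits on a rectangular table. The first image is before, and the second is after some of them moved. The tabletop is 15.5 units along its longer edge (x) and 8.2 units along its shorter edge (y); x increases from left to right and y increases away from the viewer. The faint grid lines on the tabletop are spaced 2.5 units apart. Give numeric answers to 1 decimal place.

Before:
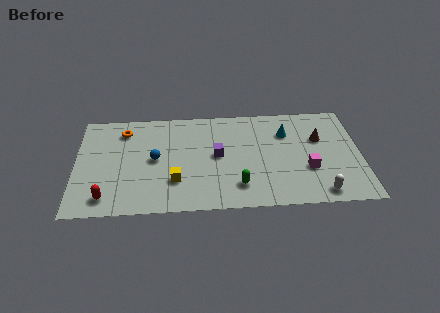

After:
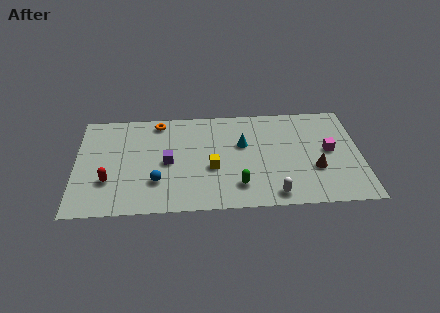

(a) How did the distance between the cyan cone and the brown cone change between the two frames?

+2.6

Before: roughly 1.9 units apart; after: 4.5. That's 2.6 units further apart.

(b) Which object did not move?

the green capsule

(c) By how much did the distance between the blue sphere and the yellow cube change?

+1.0

Before: roughly 2.1 units apart; after: 3.1. That's 1.0 units further apart.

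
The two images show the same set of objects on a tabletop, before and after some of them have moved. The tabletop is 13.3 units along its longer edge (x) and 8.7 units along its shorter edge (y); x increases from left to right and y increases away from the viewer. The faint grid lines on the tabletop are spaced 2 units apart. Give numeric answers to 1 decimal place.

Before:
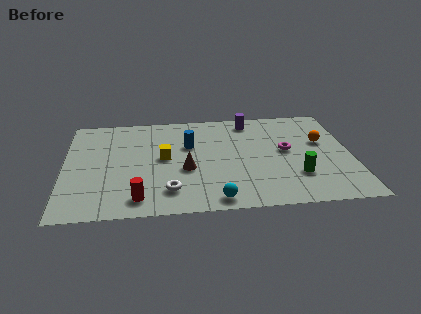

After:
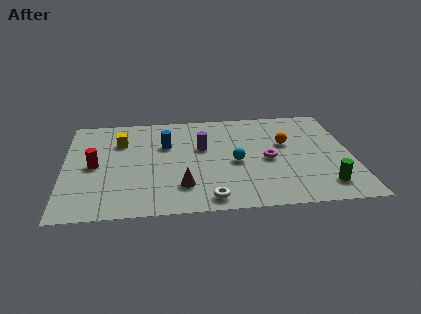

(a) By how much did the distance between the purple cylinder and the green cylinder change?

+1.2

The distance was about 5.4 in the first image and 6.6 in the second, so they moved 1.2 units further apart.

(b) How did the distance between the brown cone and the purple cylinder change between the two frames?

-1.7

They were about 5.1 units apart before and 3.4 after — 1.7 units closer together.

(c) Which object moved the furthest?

the red cylinder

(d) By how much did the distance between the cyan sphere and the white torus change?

+0.9

The distance was about 2.3 in the first image and 3.2 in the second, so they moved 0.9 units further apart.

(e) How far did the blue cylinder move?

1.1

The blue cylinder moved from about (5.8, 5.6) to (4.7, 5.7), a distance of √(1.1² + 0.1²) ≈ 1.1.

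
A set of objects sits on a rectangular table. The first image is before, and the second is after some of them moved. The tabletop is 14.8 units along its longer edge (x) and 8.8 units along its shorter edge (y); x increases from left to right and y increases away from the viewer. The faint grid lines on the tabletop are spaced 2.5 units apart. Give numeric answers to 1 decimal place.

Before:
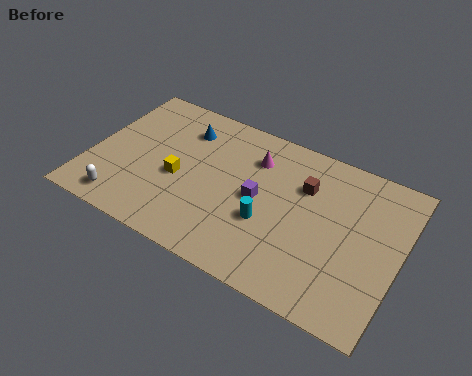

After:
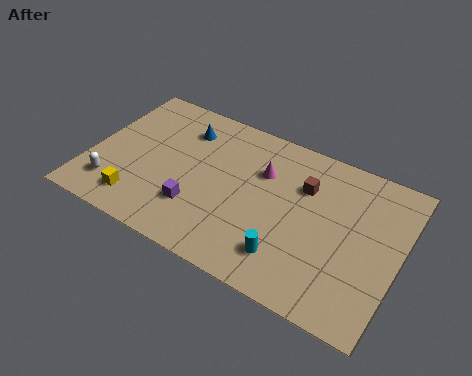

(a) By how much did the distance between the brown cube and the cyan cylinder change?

+1.1

Before: roughly 3.1 units apart; after: 4.2. That's 1.1 units further apart.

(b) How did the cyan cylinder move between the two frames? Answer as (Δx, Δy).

(1.2, -1.4)

From the two frames, the cyan cylinder sits at roughly (8.7, 3.3) before and (9.9, 1.9) after.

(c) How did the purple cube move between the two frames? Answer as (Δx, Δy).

(-2.7, -1.9)

From the two frames, the purple cube sits at roughly (8.1, 4.4) before and (5.4, 2.5) after.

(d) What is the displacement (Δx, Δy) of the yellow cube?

(-1.6, -2.2)

The yellow cube started near (4.3, 3.8) and ended near (2.7, 1.6).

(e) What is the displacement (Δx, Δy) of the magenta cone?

(0.5, -0.6)

The magenta cone was at about (7.6, 6.6) and moved to about (8.1, 6.0).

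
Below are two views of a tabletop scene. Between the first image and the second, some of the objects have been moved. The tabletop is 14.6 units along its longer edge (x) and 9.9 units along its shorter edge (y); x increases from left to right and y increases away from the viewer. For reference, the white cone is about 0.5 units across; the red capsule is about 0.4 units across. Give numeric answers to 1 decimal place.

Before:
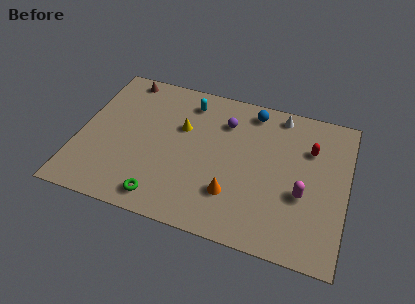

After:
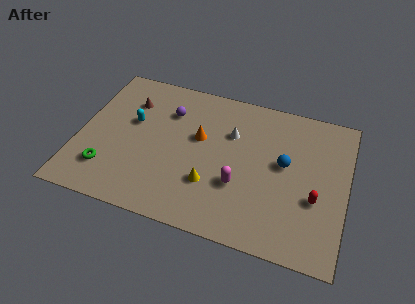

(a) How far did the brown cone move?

1.7

The brown cone was near (2.0, 8.9) before and (2.5, 7.3) after, so it travelled √(0.5² + 1.6²) ≈ 1.7 units.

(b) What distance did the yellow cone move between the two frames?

3.8

The yellow cone was near (5.5, 6.3) before and (7.4, 3.0) after, so it travelled √(1.9² + 3.3²) ≈ 3.8 units.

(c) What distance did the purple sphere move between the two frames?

3.1

The purple sphere was near (7.8, 7.4) before and (4.7, 7.2) after, so it travelled √(3.1² + 0.2²) ≈ 3.1 units.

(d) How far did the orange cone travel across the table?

3.8

From (8.6, 2.7) to (6.5, 5.9), the orange cone covered √(2.1² + 3.2²) ≈ 3.8 units.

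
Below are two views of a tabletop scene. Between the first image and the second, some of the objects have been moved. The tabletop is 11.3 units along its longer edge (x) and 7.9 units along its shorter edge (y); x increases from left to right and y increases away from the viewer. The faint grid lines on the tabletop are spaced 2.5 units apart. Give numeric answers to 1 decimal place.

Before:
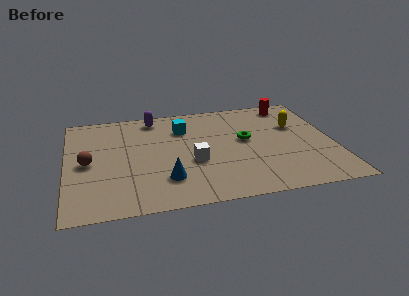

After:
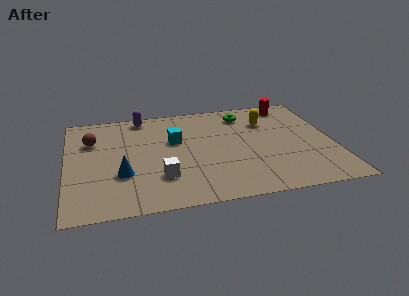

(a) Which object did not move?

the red cylinder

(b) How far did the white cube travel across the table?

1.7

The white cube was near (5.3, 3.1) before and (3.9, 2.2) after, so it travelled √(1.4² + 0.9²) ≈ 1.7 units.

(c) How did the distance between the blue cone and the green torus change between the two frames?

+2.4

The distance was about 4.2 in the first image and 6.6 in the second, so they moved 2.4 units further apart.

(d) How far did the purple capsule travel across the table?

0.5

The purple capsule was near (3.8, 6.9) before and (3.3, 7.1) after, so it travelled √(0.5² + 0.2²) ≈ 0.5 units.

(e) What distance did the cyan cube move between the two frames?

1.0

From (5.0, 5.8) to (4.6, 4.9), the cyan cube covered √(0.4² + 0.9²) ≈ 1.0 units.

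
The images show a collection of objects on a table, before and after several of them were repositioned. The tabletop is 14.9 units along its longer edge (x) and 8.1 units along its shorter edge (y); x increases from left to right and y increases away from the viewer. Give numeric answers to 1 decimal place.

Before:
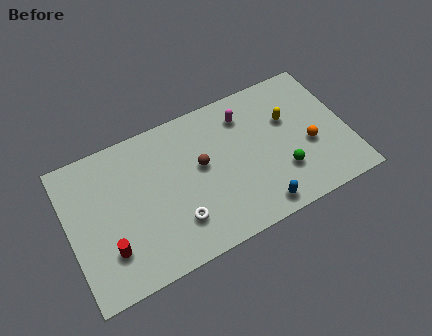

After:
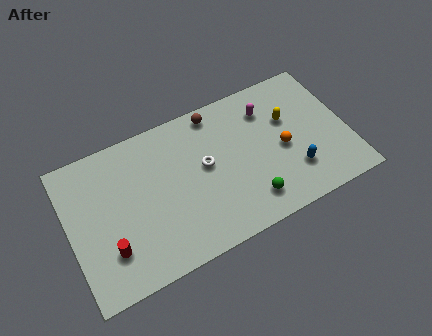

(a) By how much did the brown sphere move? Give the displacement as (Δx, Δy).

(1.1, 2.6)

The brown sphere was at about (7.1, 4.6) and moved to about (8.2, 7.2).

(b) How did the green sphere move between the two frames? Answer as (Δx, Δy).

(-1.9, -0.8)

From the two frames, the green sphere sits at roughly (11.2, 2.4) before and (9.3, 1.6) after.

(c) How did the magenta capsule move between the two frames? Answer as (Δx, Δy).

(1.2, -0.2)

From the two frames, the magenta capsule sits at roughly (9.7, 6.4) before and (10.9, 6.2) after.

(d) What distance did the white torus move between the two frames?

3.0

The white torus was near (5.5, 2.1) before and (7.3, 4.5) after, so it travelled √(1.8² + 2.4²) ≈ 3.0 units.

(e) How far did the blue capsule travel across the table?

2.4

The blue capsule was near (9.7, 1.0) before and (11.8, 2.2) after, so it travelled √(2.1² + 1.2²) ≈ 2.4 units.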